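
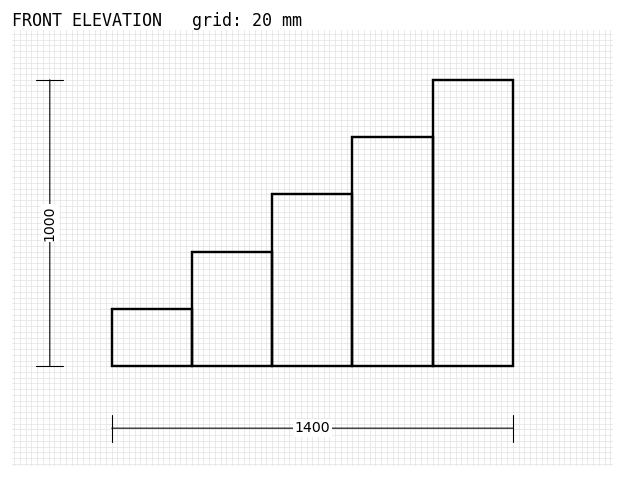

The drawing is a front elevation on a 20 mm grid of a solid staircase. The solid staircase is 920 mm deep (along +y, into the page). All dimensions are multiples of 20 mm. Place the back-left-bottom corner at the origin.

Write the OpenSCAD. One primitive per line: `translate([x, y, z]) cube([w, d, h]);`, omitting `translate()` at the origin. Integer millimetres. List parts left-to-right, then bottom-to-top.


cube([280, 920, 200]);
translate([280, 0, 0]) cube([280, 920, 400]);
translate([560, 0, 0]) cube([280, 920, 600]);
translate([840, 0, 0]) cube([280, 920, 800]);
translate([1120, 0, 0]) cube([280, 920, 1000]);


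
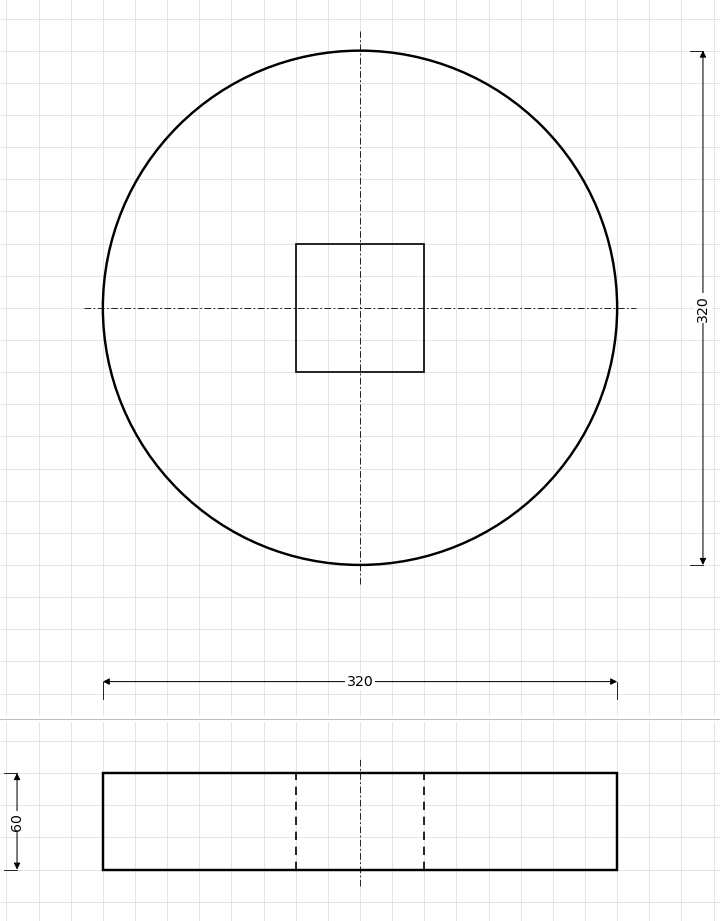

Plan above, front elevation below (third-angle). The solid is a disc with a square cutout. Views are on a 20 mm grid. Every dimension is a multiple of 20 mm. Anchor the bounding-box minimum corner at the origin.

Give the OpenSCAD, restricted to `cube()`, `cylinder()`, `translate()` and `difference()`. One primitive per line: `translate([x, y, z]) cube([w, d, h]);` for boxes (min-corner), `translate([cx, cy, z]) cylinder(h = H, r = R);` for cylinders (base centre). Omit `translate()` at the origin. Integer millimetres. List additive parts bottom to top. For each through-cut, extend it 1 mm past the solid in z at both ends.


difference() {
  translate([160, 160, 0]) cylinder(h = 60, r = 160);
  translate([120, 120, -1]) cube([80, 80, 62]);
}


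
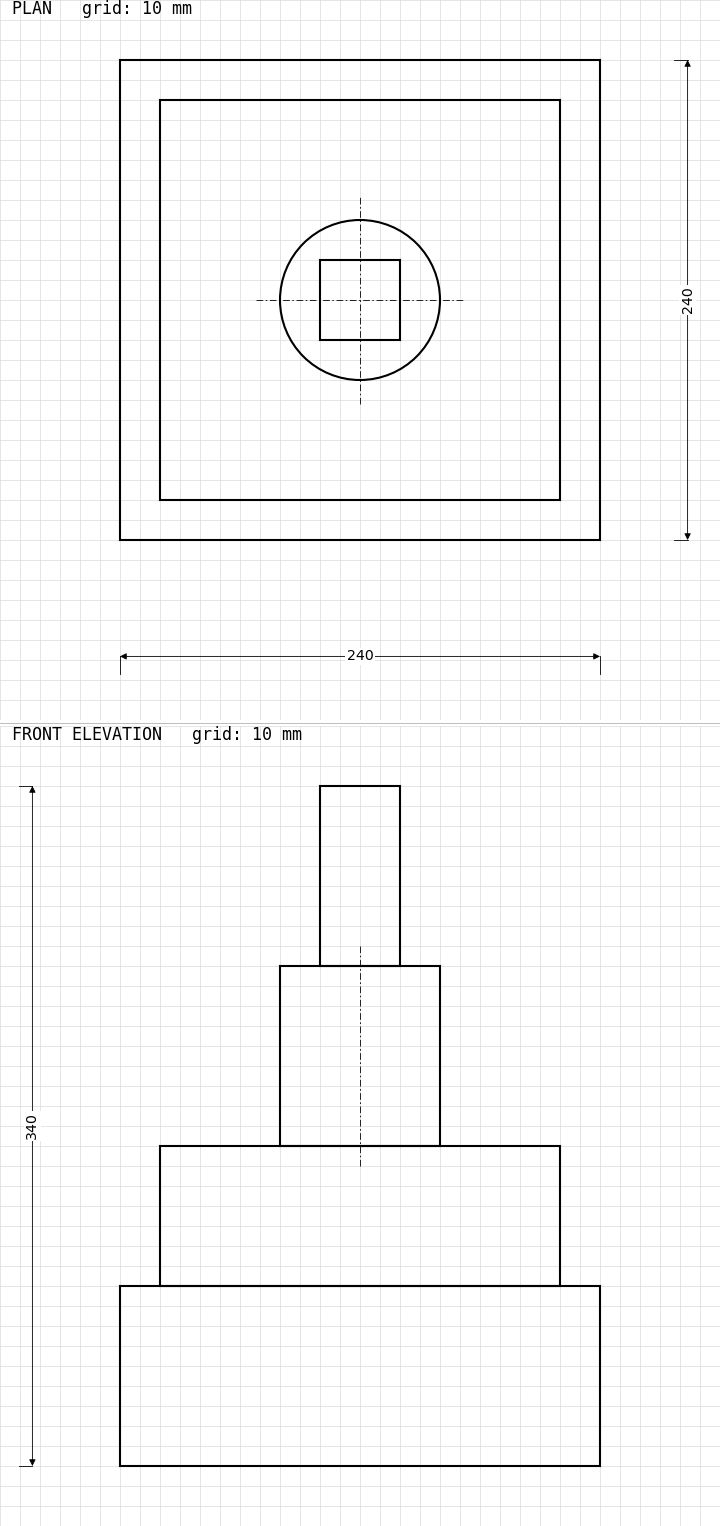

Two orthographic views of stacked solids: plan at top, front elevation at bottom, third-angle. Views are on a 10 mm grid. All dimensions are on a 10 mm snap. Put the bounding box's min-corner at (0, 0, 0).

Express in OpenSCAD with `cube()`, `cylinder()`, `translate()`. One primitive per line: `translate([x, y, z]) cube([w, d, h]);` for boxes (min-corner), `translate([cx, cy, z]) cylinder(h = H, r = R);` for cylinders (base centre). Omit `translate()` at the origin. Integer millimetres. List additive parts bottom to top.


cube([240, 240, 90]);
translate([20, 20, 90]) cube([200, 200, 70]);
translate([120, 120, 160]) cylinder(h = 90, r = 40);
translate([100, 100, 250]) cube([40, 40, 90]);


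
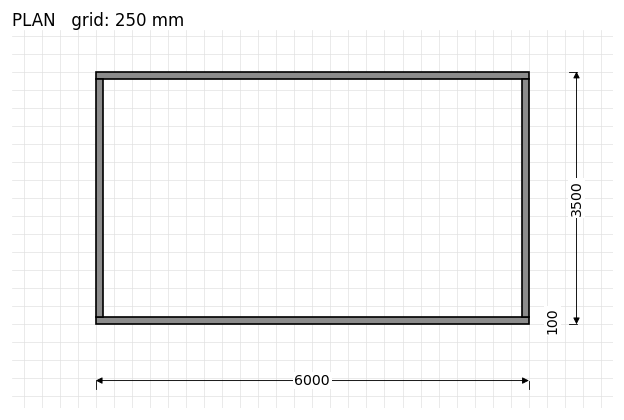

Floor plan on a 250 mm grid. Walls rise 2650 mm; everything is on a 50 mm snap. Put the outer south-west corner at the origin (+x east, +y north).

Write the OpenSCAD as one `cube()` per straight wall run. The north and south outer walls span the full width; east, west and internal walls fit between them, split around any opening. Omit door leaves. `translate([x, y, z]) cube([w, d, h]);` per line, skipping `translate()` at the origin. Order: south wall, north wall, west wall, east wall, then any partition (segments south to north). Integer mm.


cube([6000, 100, 2650]);
translate([0, 3400, 0]) cube([6000, 100, 2650]);
translate([0, 100, 0]) cube([100, 3300, 2650]);
translate([5900, 100, 0]) cube([100, 3300, 2650]);


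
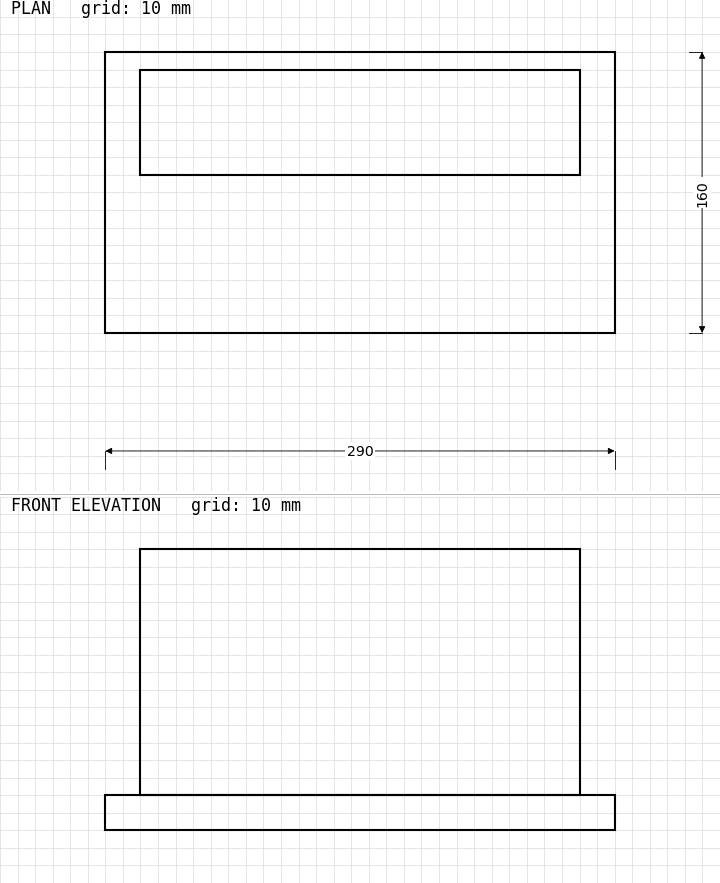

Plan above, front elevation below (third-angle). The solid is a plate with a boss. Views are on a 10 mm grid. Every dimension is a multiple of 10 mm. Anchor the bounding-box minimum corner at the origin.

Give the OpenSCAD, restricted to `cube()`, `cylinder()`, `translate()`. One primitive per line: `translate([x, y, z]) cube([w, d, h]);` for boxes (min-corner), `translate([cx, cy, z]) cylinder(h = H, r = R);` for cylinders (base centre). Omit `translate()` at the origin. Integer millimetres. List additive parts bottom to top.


cube([290, 160, 20]);
translate([20, 90, 20]) cube([250, 60, 140]);


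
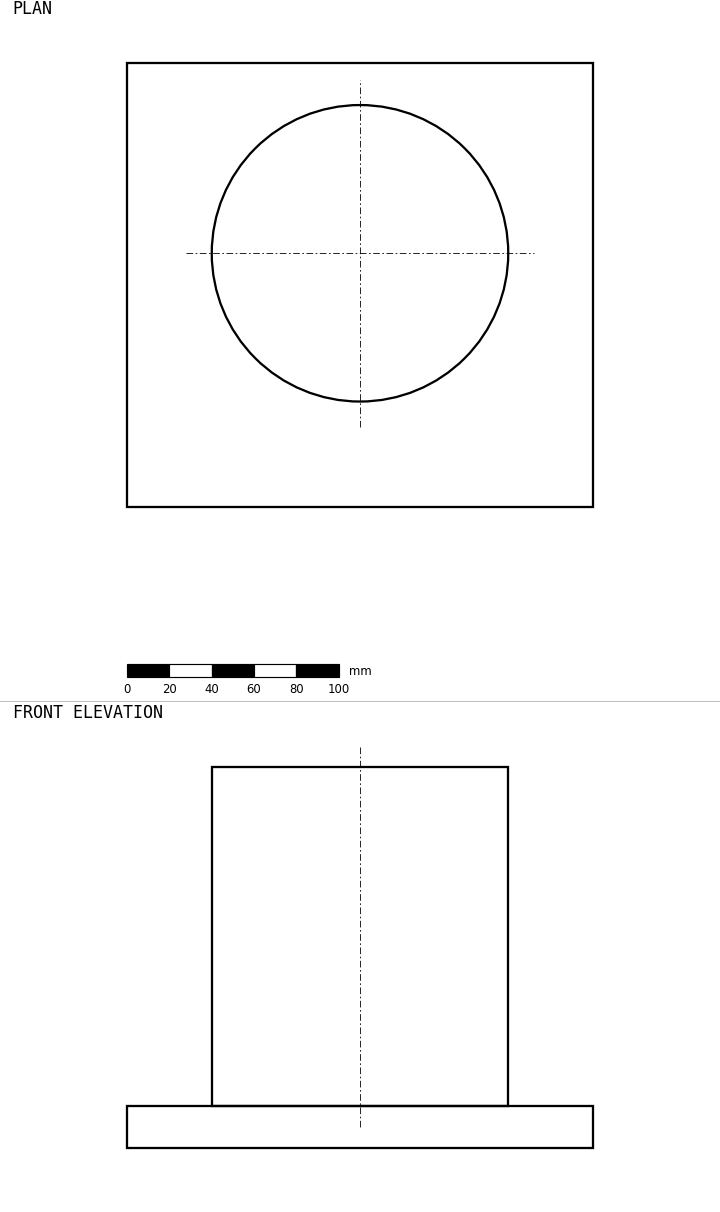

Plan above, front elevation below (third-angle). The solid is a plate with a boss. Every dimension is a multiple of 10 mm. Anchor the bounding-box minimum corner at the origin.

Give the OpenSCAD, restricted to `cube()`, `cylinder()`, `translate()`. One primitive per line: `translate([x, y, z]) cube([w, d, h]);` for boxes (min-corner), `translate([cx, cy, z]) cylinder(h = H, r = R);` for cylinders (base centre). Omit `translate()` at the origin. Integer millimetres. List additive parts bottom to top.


cube([220, 210, 20]);
translate([110, 120, 20]) cylinder(h = 160, r = 70);


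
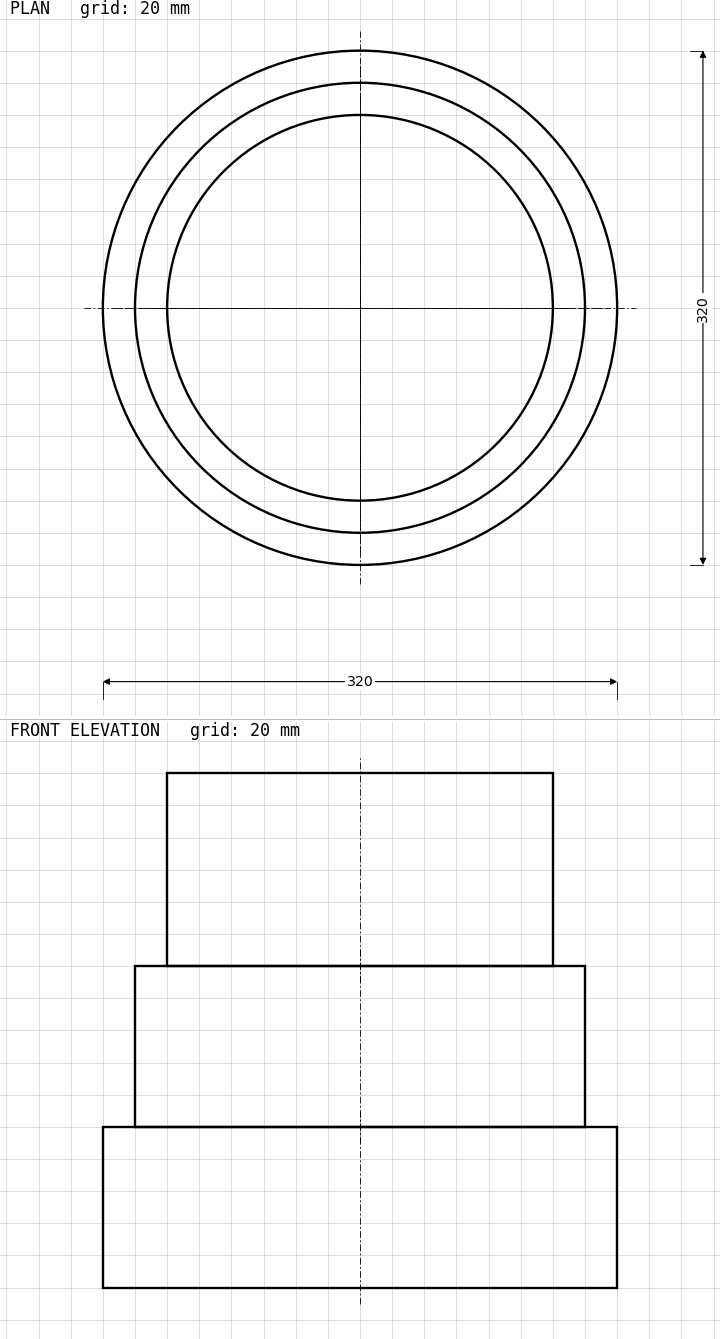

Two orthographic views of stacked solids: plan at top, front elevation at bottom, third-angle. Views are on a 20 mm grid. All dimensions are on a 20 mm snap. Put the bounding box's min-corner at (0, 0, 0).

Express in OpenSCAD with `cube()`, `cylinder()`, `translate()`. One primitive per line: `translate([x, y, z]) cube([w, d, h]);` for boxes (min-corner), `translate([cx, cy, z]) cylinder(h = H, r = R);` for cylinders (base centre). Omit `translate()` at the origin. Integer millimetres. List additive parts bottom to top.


translate([160, 160, 0]) cylinder(h = 100, r = 160);
translate([160, 160, 100]) cylinder(h = 100, r = 140);
translate([160, 160, 200]) cylinder(h = 120, r = 120);


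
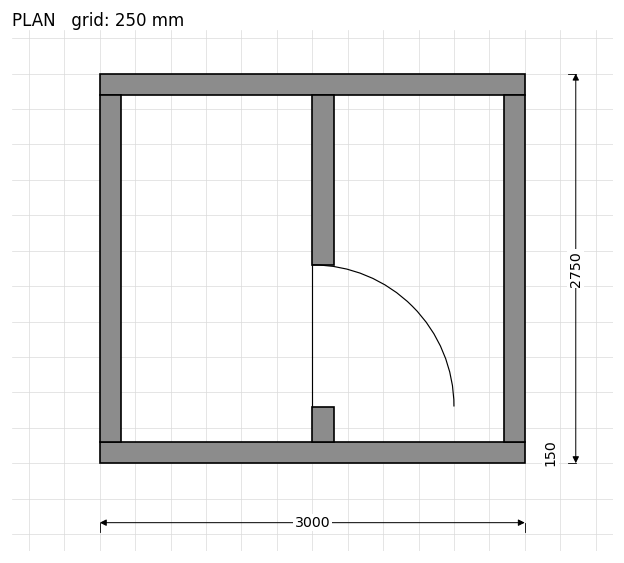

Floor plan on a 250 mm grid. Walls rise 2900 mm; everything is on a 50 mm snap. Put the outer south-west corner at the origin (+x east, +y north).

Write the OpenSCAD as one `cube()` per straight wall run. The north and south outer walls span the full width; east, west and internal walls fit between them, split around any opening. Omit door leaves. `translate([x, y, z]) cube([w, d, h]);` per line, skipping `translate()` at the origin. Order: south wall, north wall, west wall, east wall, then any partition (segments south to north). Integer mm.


cube([3000, 150, 2900]);
translate([0, 2600, 0]) cube([3000, 150, 2900]);
translate([0, 150, 0]) cube([150, 2450, 2900]);
translate([2850, 150, 0]) cube([150, 2450, 2900]);
translate([1500, 150, 0]) cube([150, 250, 2900]);
translate([1500, 1400, 0]) cube([150, 1200, 2900]);


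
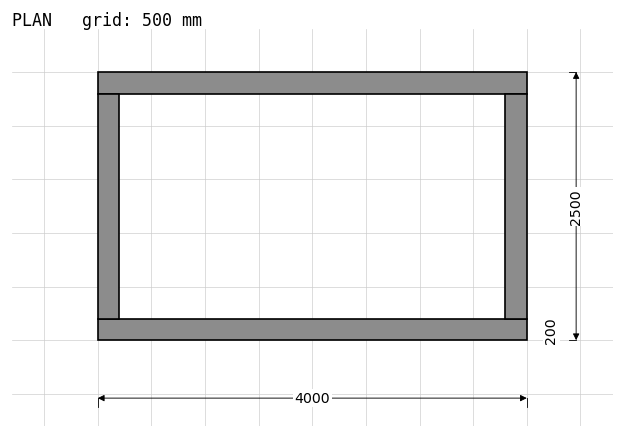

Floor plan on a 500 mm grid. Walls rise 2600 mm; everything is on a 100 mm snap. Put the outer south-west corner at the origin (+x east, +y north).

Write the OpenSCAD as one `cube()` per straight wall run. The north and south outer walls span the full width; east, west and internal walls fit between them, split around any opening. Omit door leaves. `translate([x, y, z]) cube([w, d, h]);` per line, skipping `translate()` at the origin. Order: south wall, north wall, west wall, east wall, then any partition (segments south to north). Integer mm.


cube([4000, 200, 2600]);
translate([0, 2300, 0]) cube([4000, 200, 2600]);
translate([0, 200, 0]) cube([200, 2100, 2600]);
translate([3800, 200, 0]) cube([200, 2100, 2600]);


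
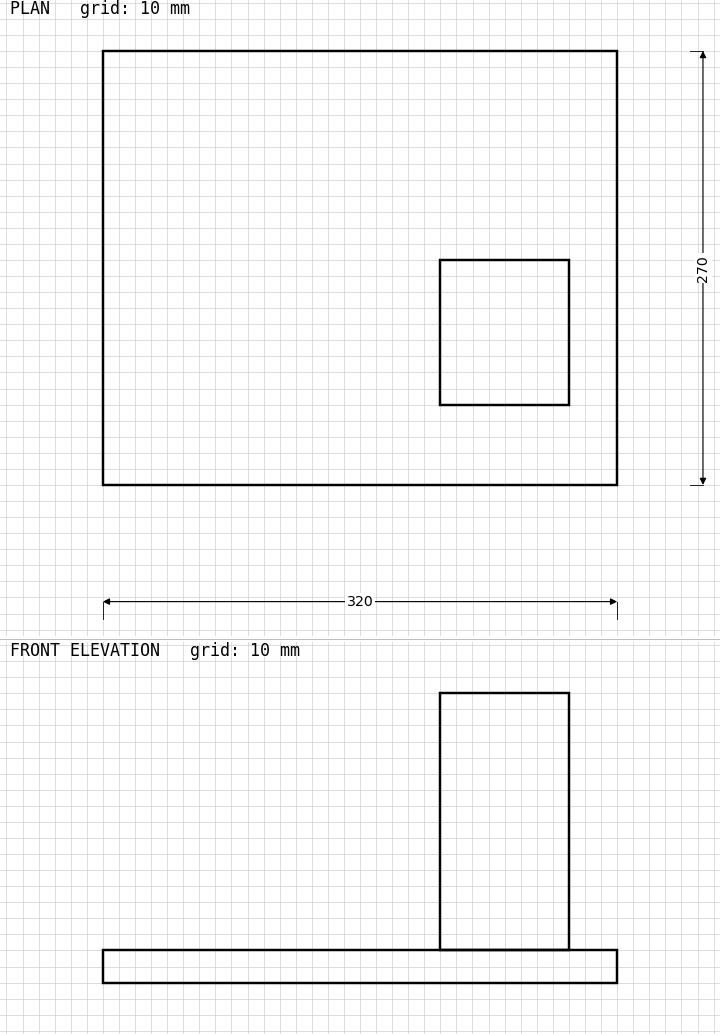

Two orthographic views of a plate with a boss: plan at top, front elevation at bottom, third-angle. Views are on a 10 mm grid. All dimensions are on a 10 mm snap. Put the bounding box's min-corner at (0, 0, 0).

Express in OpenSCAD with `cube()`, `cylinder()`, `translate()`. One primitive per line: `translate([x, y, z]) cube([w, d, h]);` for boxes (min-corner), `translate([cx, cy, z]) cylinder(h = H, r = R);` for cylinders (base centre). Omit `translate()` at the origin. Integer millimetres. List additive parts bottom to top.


cube([320, 270, 20]);
translate([210, 50, 20]) cube([80, 90, 160]);


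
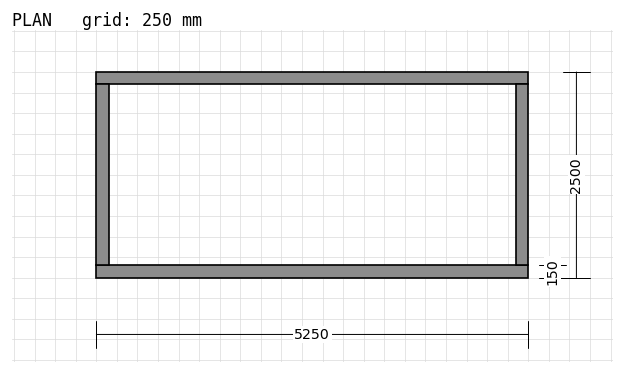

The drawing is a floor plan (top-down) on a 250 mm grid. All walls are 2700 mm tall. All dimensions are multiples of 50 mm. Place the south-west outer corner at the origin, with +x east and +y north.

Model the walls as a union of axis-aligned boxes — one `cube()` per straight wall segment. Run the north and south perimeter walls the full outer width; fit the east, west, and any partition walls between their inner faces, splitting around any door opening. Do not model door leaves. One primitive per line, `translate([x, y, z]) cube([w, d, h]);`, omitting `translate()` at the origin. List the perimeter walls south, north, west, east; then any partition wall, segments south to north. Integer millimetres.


cube([5250, 150, 2700]);
translate([0, 2350, 0]) cube([5250, 150, 2700]);
translate([0, 150, 0]) cube([150, 2200, 2700]);
translate([5100, 150, 0]) cube([150, 2200, 2700]);


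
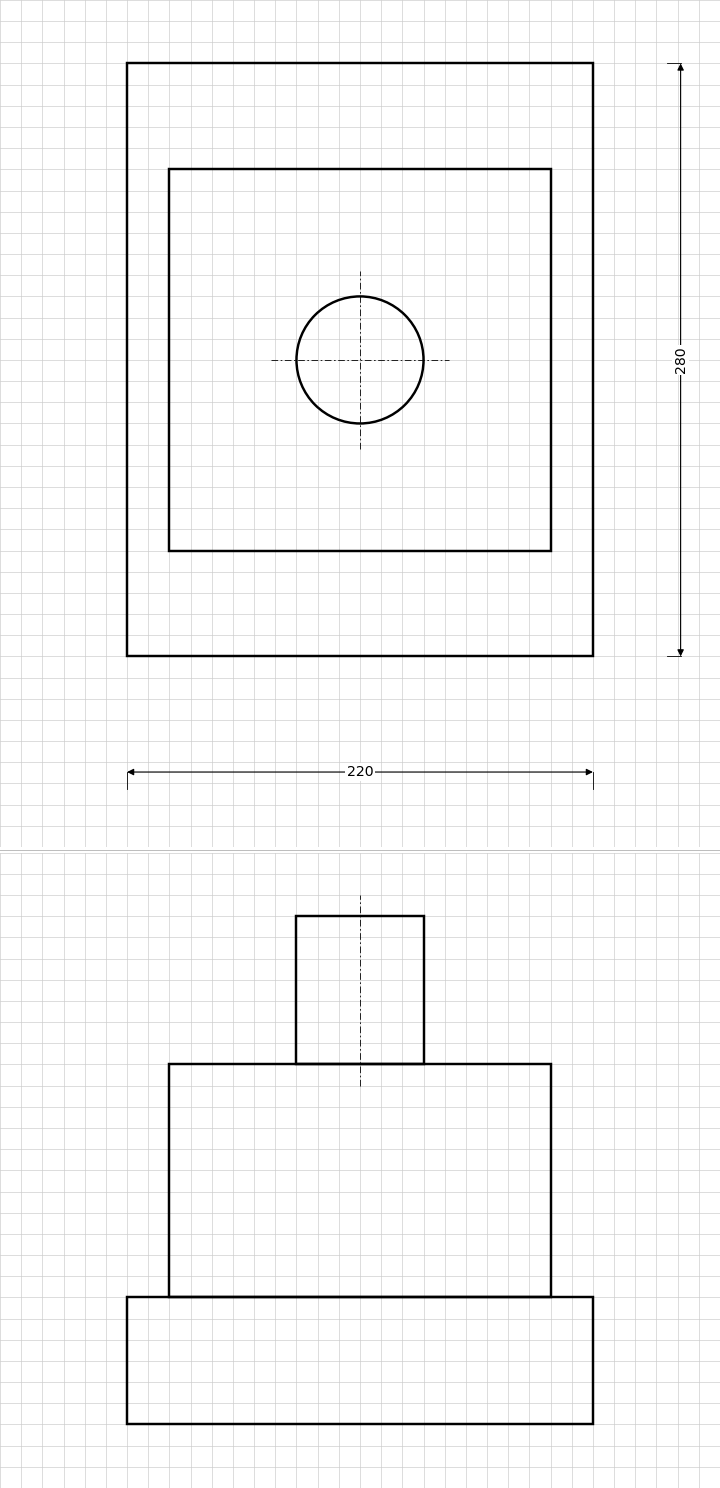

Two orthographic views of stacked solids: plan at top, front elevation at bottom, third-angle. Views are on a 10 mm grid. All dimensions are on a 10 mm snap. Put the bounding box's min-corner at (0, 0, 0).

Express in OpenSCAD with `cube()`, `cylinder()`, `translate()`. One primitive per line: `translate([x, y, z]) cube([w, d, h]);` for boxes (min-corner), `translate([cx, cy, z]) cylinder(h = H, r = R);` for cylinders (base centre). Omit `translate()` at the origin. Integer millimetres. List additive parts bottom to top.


cube([220, 280, 60]);
translate([20, 50, 60]) cube([180, 180, 110]);
translate([110, 140, 170]) cylinder(h = 70, r = 30);


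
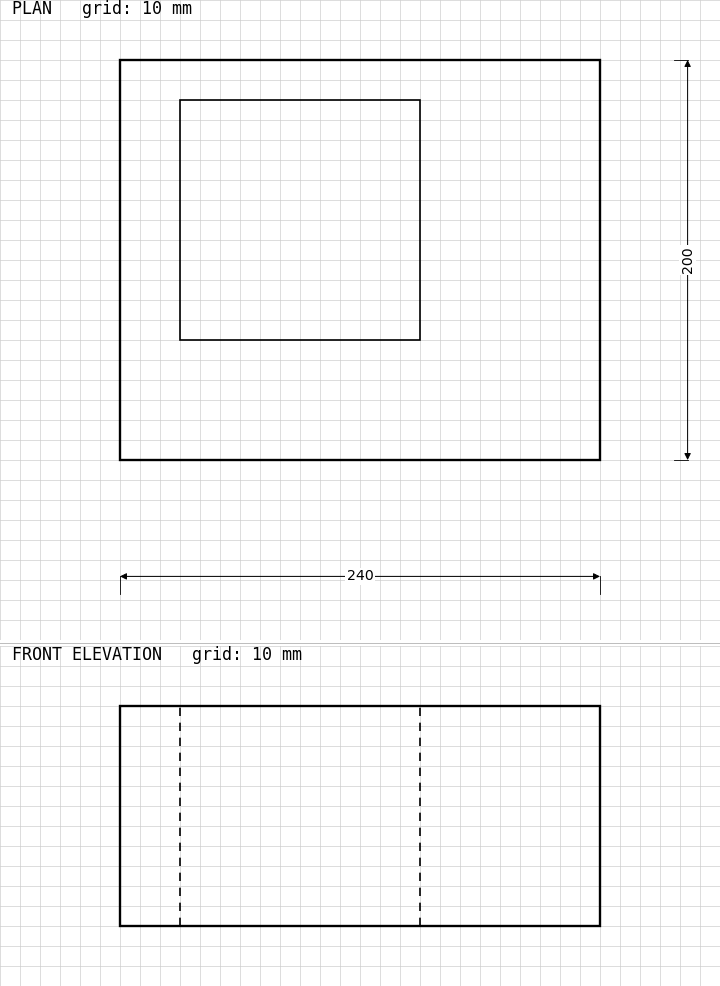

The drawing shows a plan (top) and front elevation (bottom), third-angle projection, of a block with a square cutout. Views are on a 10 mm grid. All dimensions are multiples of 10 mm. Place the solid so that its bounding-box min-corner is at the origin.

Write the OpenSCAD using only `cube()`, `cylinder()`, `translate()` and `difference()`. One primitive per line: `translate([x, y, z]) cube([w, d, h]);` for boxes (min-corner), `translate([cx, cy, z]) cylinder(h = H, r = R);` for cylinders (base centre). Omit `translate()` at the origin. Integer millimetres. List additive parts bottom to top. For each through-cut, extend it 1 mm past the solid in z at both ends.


difference() {
  cube([240, 200, 110]);
  translate([30, 60, -1]) cube([120, 120, 112]);
}


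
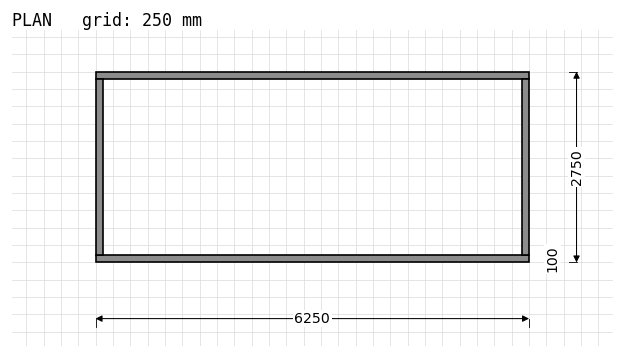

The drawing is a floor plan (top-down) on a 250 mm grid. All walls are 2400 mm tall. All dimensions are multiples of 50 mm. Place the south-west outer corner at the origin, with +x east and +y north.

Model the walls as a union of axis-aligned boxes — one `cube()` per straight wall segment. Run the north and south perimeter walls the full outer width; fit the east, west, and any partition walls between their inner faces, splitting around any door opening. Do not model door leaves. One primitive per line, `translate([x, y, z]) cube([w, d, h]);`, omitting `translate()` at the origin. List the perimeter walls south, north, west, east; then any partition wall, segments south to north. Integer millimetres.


cube([6250, 100, 2400]);
translate([0, 2650, 0]) cube([6250, 100, 2400]);
translate([0, 100, 0]) cube([100, 2550, 2400]);
translate([6150, 100, 0]) cube([100, 2550, 2400]);


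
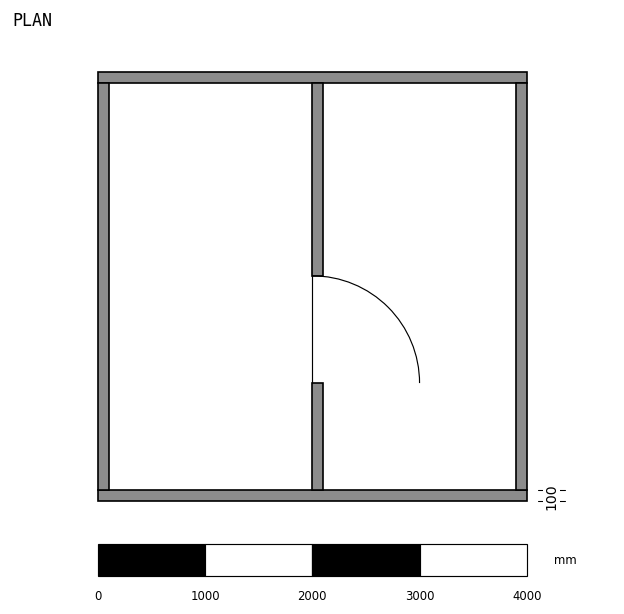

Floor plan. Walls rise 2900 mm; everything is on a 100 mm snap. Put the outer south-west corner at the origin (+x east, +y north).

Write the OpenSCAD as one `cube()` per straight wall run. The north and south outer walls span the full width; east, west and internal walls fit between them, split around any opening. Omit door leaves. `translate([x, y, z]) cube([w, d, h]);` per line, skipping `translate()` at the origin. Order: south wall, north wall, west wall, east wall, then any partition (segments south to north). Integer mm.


cube([4000, 100, 2900]);
translate([0, 3900, 0]) cube([4000, 100, 2900]);
translate([0, 100, 0]) cube([100, 3800, 2900]);
translate([3900, 100, 0]) cube([100, 3800, 2900]);
translate([2000, 100, 0]) cube([100, 1000, 2900]);
translate([2000, 2100, 0]) cube([100, 1800, 2900]);


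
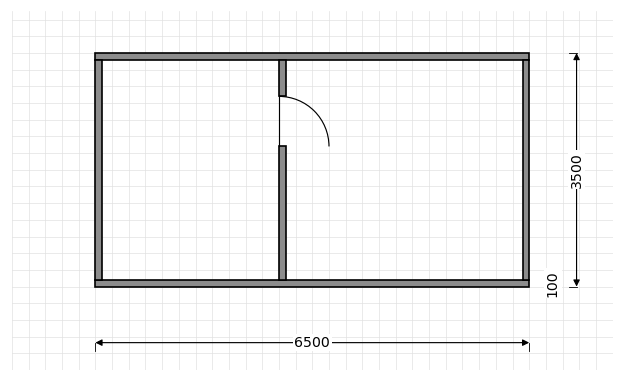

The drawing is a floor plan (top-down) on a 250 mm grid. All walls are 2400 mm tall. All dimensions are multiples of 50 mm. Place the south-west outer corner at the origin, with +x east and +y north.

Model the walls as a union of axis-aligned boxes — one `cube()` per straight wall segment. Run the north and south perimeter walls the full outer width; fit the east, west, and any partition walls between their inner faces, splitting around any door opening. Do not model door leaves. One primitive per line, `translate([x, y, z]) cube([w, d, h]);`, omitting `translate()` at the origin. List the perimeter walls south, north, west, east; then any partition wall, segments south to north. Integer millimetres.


cube([6500, 100, 2400]);
translate([0, 3400, 0]) cube([6500, 100, 2400]);
translate([0, 100, 0]) cube([100, 3300, 2400]);
translate([6400, 100, 0]) cube([100, 3300, 2400]);
translate([2750, 100, 0]) cube([100, 2000, 2400]);
translate([2750, 2850, 0]) cube([100, 550, 2400]);


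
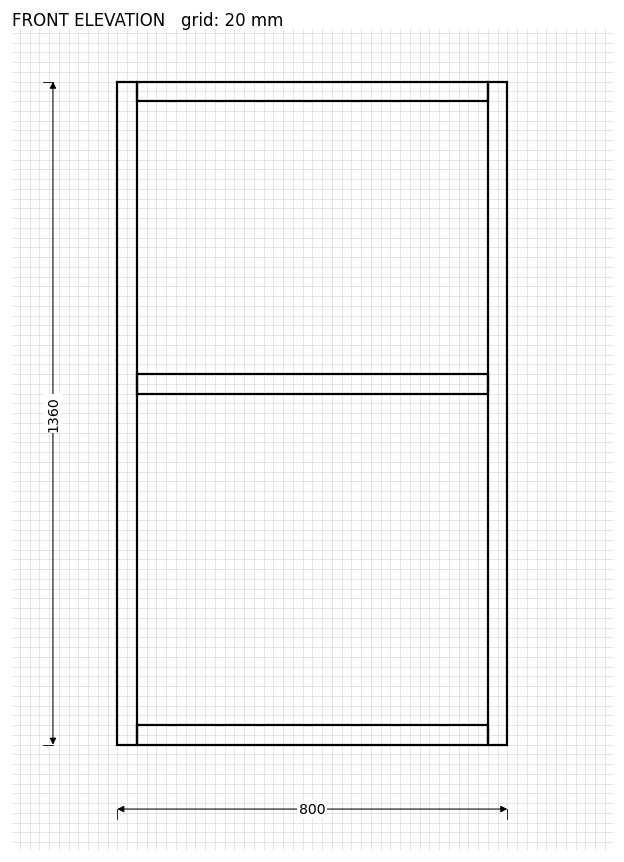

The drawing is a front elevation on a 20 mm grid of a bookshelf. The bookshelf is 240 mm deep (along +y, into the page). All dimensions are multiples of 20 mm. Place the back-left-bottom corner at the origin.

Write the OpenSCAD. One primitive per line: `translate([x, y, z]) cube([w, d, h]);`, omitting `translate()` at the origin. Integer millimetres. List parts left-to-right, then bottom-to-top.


cube([40, 240, 1360]);
translate([40, 0, 0]) cube([720, 240, 40]);
translate([40, 0, 720]) cube([720, 240, 40]);
translate([40, 0, 1320]) cube([720, 240, 40]);
translate([760, 0, 0]) cube([40, 240, 1360]);


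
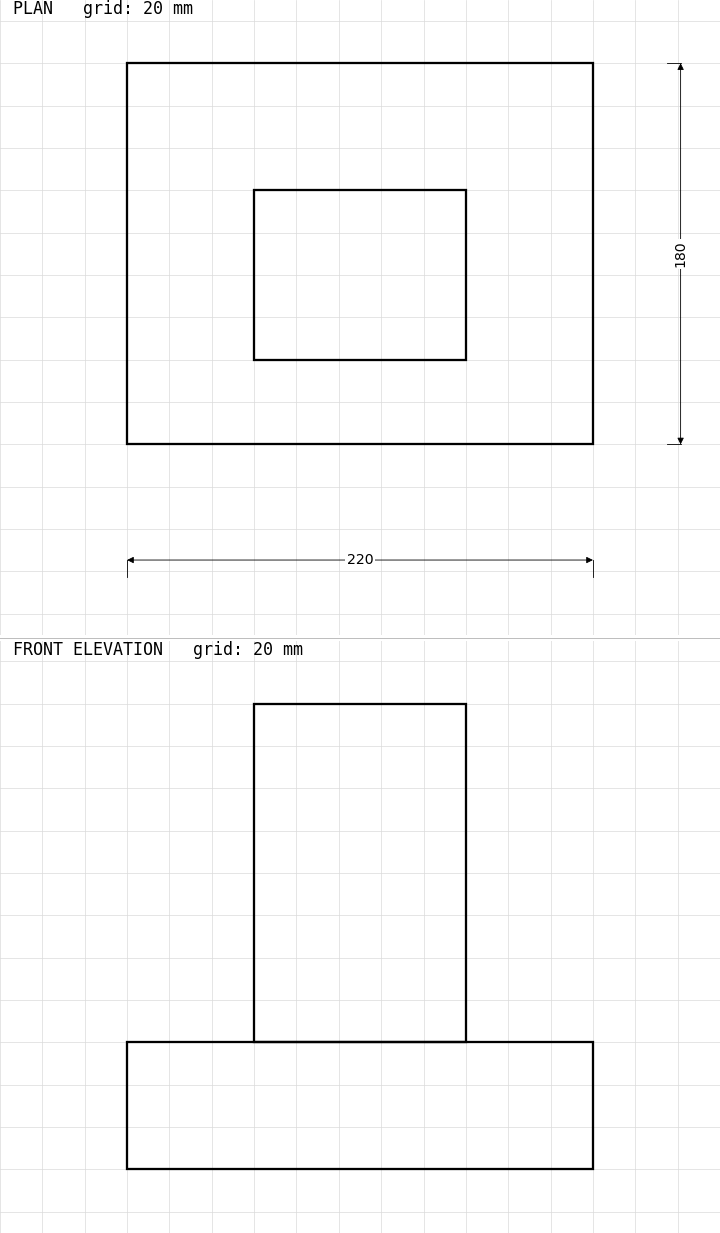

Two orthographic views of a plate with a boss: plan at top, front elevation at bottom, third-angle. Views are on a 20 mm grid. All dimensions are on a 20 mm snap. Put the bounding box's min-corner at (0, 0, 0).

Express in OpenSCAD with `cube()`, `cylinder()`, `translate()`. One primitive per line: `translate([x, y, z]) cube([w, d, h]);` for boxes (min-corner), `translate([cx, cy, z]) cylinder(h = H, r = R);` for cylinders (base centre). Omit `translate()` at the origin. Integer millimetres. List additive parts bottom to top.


cube([220, 180, 60]);
translate([60, 40, 60]) cube([100, 80, 160]);


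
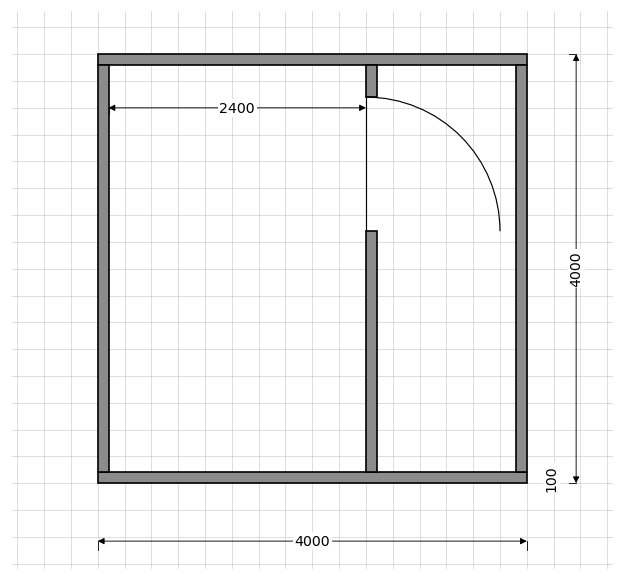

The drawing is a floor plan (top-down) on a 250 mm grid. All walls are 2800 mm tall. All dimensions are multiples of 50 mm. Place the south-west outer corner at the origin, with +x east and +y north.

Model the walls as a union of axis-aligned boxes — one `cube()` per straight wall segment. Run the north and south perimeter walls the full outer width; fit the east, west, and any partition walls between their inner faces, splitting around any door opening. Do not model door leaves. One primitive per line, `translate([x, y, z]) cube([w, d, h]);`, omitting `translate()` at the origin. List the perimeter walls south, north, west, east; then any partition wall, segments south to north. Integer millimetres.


cube([4000, 100, 2800]);
translate([0, 3900, 0]) cube([4000, 100, 2800]);
translate([0, 100, 0]) cube([100, 3800, 2800]);
translate([3900, 100, 0]) cube([100, 3800, 2800]);
translate([2500, 100, 0]) cube([100, 2250, 2800]);
translate([2500, 3600, 0]) cube([100, 300, 2800]);


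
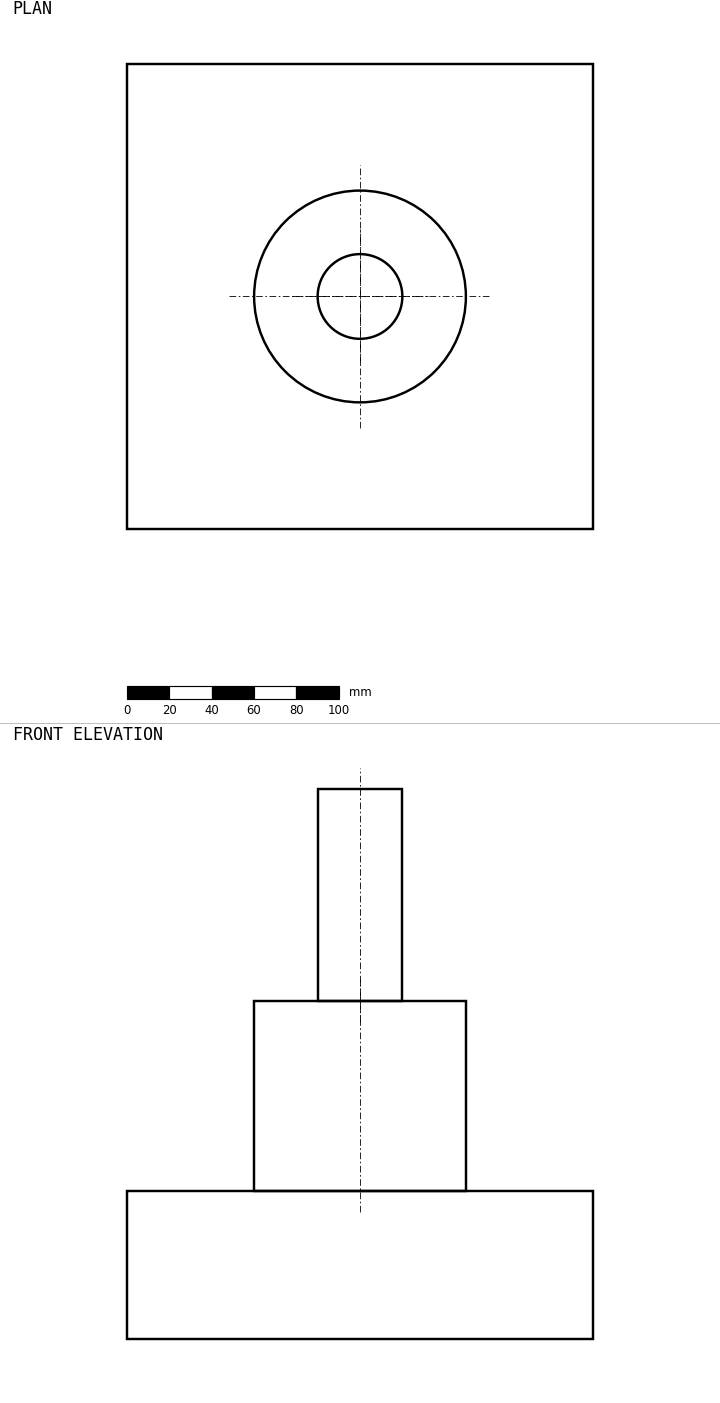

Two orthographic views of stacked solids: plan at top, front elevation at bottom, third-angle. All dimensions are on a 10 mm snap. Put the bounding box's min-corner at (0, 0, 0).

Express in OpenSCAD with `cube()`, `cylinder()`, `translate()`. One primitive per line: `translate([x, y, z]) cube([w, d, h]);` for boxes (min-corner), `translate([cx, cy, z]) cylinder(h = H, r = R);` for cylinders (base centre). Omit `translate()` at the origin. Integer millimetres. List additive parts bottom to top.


cube([220, 220, 70]);
translate([110, 110, 70]) cylinder(h = 90, r = 50);
translate([110, 110, 160]) cylinder(h = 100, r = 20);


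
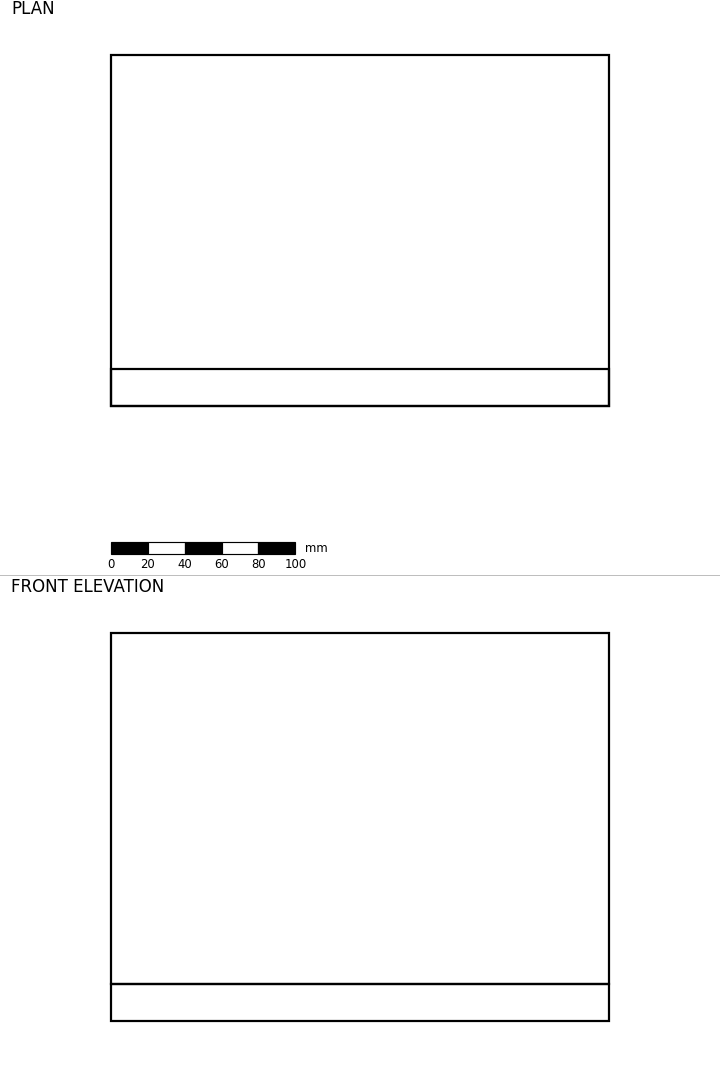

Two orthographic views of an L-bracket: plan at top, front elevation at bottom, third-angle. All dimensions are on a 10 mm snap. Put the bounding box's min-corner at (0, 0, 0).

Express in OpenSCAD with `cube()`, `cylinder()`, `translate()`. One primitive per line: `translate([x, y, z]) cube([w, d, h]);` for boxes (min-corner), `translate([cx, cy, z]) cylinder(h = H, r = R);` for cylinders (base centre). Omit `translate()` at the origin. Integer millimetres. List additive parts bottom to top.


cube([270, 190, 20]);
translate([0, 0, 20]) cube([270, 20, 190]);


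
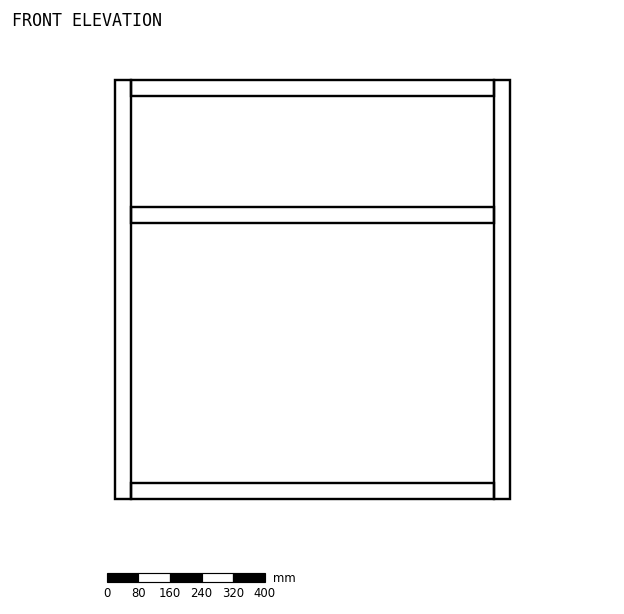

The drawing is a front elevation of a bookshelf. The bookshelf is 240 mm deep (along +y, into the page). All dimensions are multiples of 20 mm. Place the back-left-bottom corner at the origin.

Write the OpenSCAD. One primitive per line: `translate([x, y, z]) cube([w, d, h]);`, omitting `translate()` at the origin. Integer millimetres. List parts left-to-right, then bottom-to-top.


cube([40, 240, 1060]);
translate([40, 0, 0]) cube([920, 240, 40]);
translate([40, 0, 700]) cube([920, 240, 40]);
translate([40, 0, 1020]) cube([920, 240, 40]);
translate([960, 0, 0]) cube([40, 240, 1060]);


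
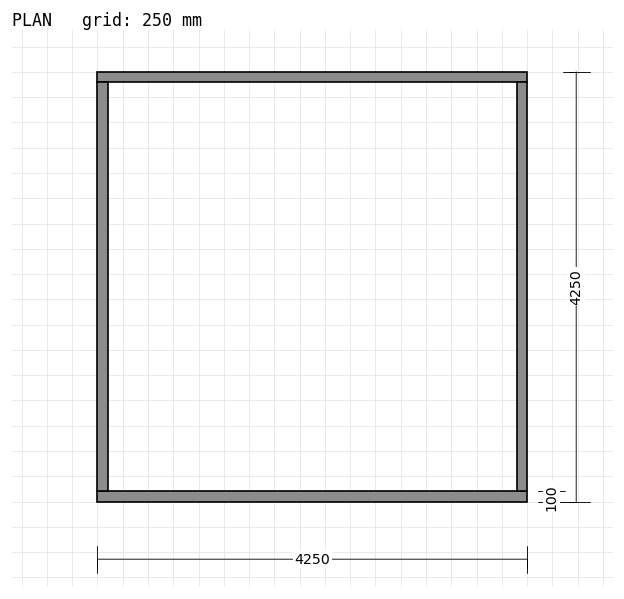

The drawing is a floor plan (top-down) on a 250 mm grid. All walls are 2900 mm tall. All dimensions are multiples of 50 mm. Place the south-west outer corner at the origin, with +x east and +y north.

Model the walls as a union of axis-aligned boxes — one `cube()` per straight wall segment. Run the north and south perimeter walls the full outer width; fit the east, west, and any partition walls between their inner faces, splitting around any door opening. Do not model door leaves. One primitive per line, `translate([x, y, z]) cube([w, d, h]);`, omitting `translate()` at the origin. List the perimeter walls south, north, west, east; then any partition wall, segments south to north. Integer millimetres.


cube([4250, 100, 2900]);
translate([0, 4150, 0]) cube([4250, 100, 2900]);
translate([0, 100, 0]) cube([100, 4050, 2900]);
translate([4150, 100, 0]) cube([100, 4050, 2900]);


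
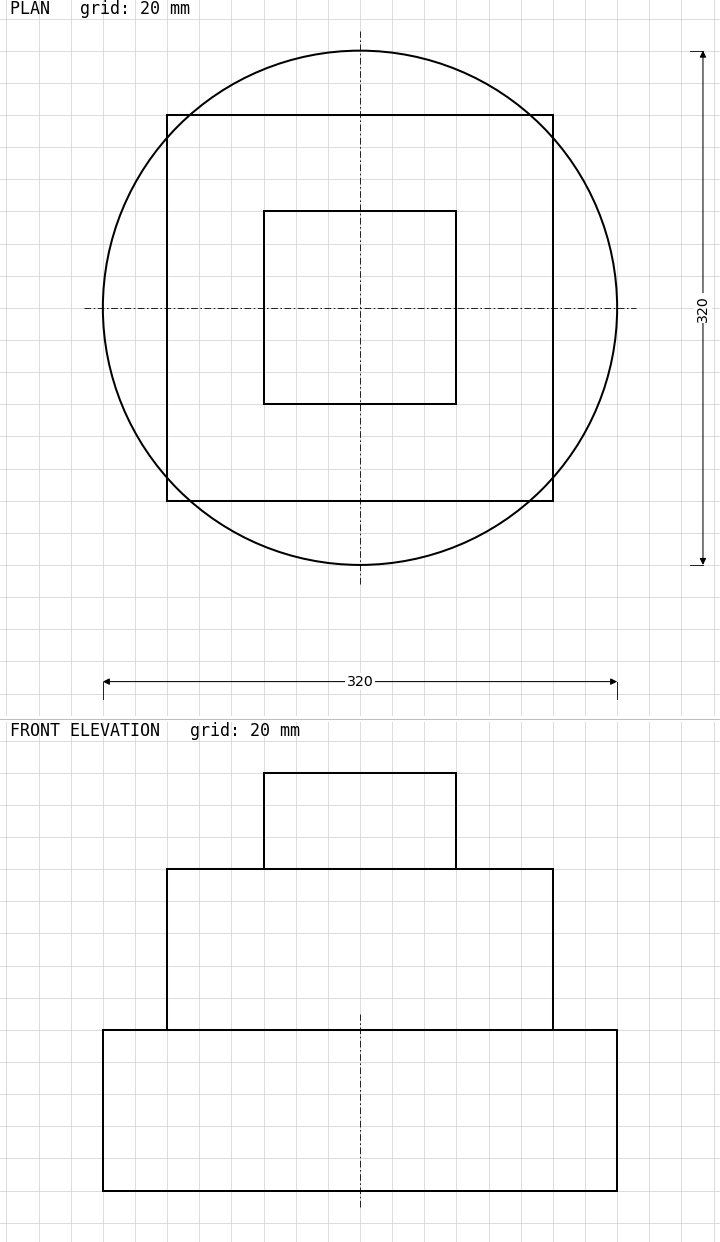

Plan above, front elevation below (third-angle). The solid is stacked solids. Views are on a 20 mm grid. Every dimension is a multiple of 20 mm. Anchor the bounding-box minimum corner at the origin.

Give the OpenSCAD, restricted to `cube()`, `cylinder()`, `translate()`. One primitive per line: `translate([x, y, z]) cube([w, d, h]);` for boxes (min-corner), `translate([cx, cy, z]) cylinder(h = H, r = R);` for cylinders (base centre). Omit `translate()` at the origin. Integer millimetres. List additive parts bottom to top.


translate([160, 160, 0]) cylinder(h = 100, r = 160);
translate([40, 40, 100]) cube([240, 240, 100]);
translate([100, 100, 200]) cube([120, 120, 60]);


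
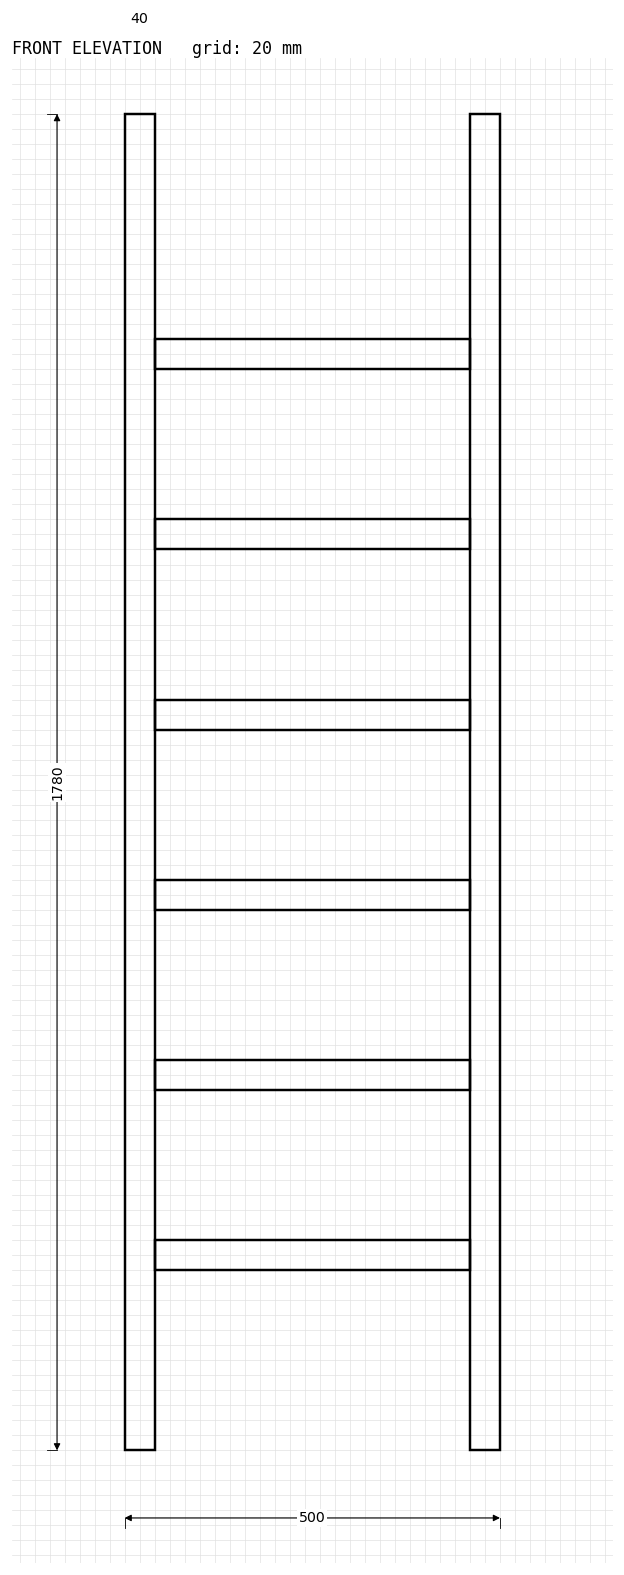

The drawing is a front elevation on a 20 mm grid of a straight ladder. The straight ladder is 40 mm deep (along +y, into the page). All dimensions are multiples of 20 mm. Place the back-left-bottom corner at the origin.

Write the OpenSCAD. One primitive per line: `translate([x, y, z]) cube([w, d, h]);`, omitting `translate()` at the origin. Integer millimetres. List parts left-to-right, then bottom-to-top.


cube([40, 40, 1780]);
translate([40, 0, 240]) cube([420, 40, 40]);
translate([40, 0, 480]) cube([420, 40, 40]);
translate([40, 0, 720]) cube([420, 40, 40]);
translate([40, 0, 960]) cube([420, 40, 40]);
translate([40, 0, 1200]) cube([420, 40, 40]);
translate([40, 0, 1440]) cube([420, 40, 40]);
translate([460, 0, 0]) cube([40, 40, 1780]);


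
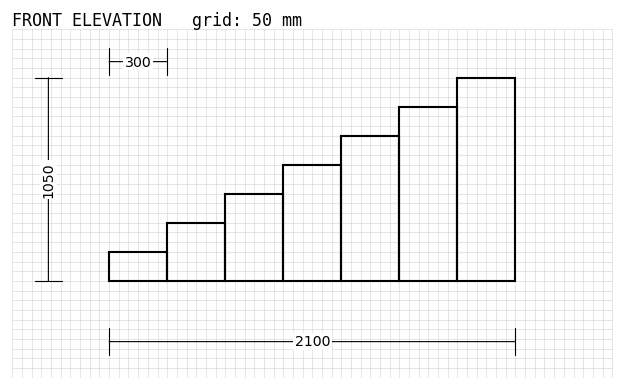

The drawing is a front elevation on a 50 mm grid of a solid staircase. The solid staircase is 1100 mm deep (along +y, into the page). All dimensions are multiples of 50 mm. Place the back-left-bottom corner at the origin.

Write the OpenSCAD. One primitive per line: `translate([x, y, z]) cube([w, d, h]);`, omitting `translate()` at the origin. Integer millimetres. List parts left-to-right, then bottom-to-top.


cube([300, 1100, 150]);
translate([300, 0, 0]) cube([300, 1100, 300]);
translate([600, 0, 0]) cube([300, 1100, 450]);
translate([900, 0, 0]) cube([300, 1100, 600]);
translate([1200, 0, 0]) cube([300, 1100, 750]);
translate([1500, 0, 0]) cube([300, 1100, 900]);
translate([1800, 0, 0]) cube([300, 1100, 1050]);


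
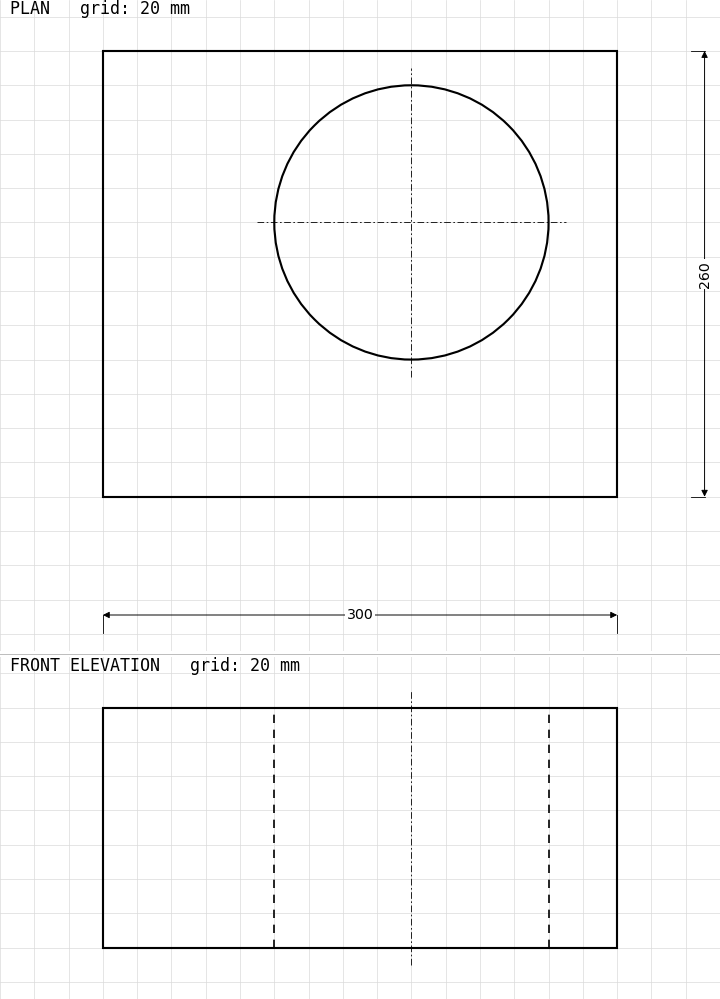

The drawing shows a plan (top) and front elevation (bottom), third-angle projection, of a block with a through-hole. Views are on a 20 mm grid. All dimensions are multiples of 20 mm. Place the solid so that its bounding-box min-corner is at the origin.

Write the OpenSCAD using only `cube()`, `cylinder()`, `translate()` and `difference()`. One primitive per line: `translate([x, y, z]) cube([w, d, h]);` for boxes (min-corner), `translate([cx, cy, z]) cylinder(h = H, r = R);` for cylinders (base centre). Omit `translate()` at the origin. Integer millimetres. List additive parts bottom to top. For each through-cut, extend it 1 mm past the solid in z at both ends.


difference() {
  cube([300, 260, 140]);
  translate([180, 160, -1]) cylinder(h = 142, r = 80);
}


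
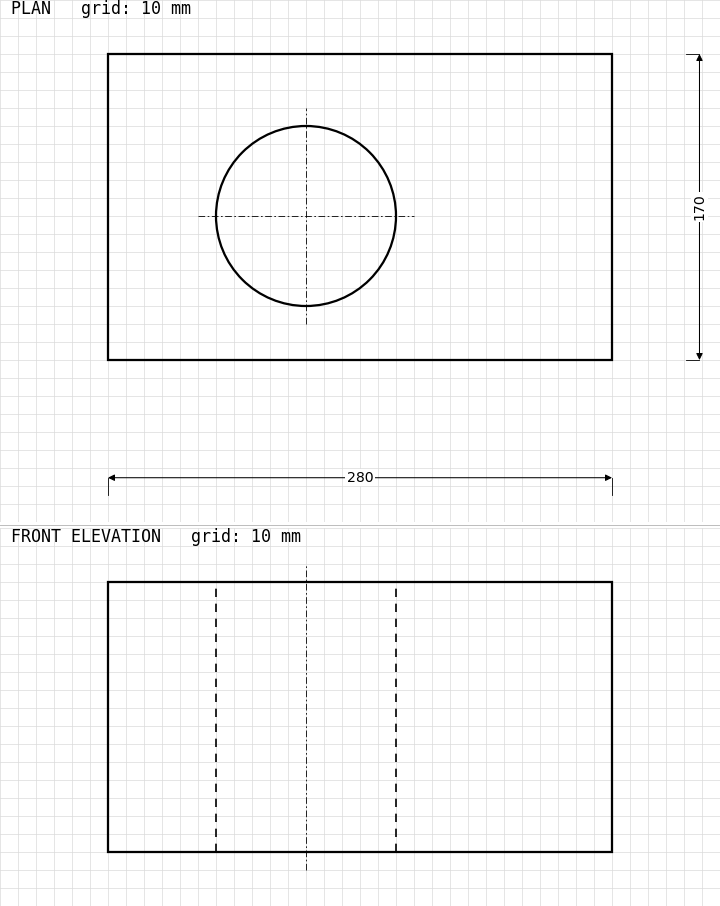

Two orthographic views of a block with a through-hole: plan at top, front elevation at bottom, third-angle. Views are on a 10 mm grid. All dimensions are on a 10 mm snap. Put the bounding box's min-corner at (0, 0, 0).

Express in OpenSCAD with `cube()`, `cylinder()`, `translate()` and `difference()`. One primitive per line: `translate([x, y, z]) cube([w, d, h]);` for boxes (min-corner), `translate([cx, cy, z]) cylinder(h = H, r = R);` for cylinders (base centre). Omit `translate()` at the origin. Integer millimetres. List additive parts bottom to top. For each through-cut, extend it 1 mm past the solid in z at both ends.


difference() {
  cube([280, 170, 150]);
  translate([110, 80, -1]) cylinder(h = 152, r = 50);
}


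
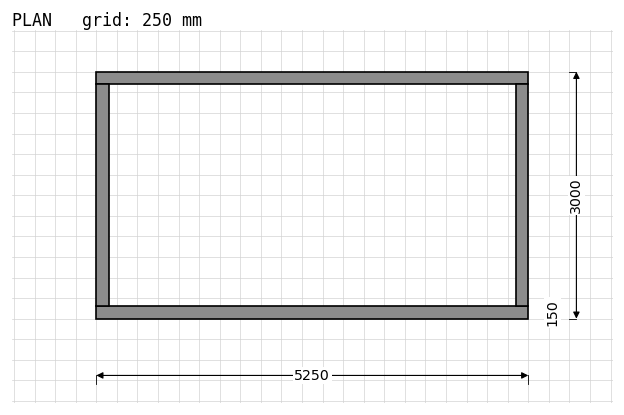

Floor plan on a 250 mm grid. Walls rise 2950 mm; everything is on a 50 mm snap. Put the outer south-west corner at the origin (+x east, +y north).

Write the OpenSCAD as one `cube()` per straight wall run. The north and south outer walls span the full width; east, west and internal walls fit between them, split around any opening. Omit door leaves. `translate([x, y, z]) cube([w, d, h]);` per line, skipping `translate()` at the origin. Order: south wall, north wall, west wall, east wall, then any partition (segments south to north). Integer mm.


cube([5250, 150, 2950]);
translate([0, 2850, 0]) cube([5250, 150, 2950]);
translate([0, 150, 0]) cube([150, 2700, 2950]);
translate([5100, 150, 0]) cube([150, 2700, 2950]);


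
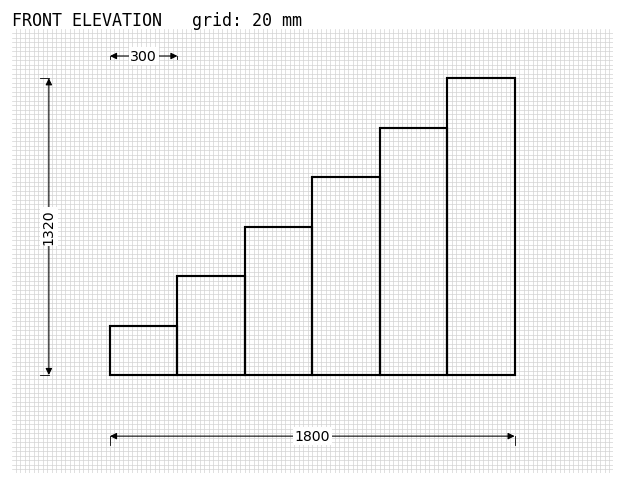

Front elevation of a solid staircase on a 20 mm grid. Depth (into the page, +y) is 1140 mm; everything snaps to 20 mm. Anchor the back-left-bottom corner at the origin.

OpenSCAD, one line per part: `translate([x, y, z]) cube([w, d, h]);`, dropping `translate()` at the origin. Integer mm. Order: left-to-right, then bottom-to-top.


cube([300, 1140, 220]);
translate([300, 0, 0]) cube([300, 1140, 440]);
translate([600, 0, 0]) cube([300, 1140, 660]);
translate([900, 0, 0]) cube([300, 1140, 880]);
translate([1200, 0, 0]) cube([300, 1140, 1100]);
translate([1500, 0, 0]) cube([300, 1140, 1320]);


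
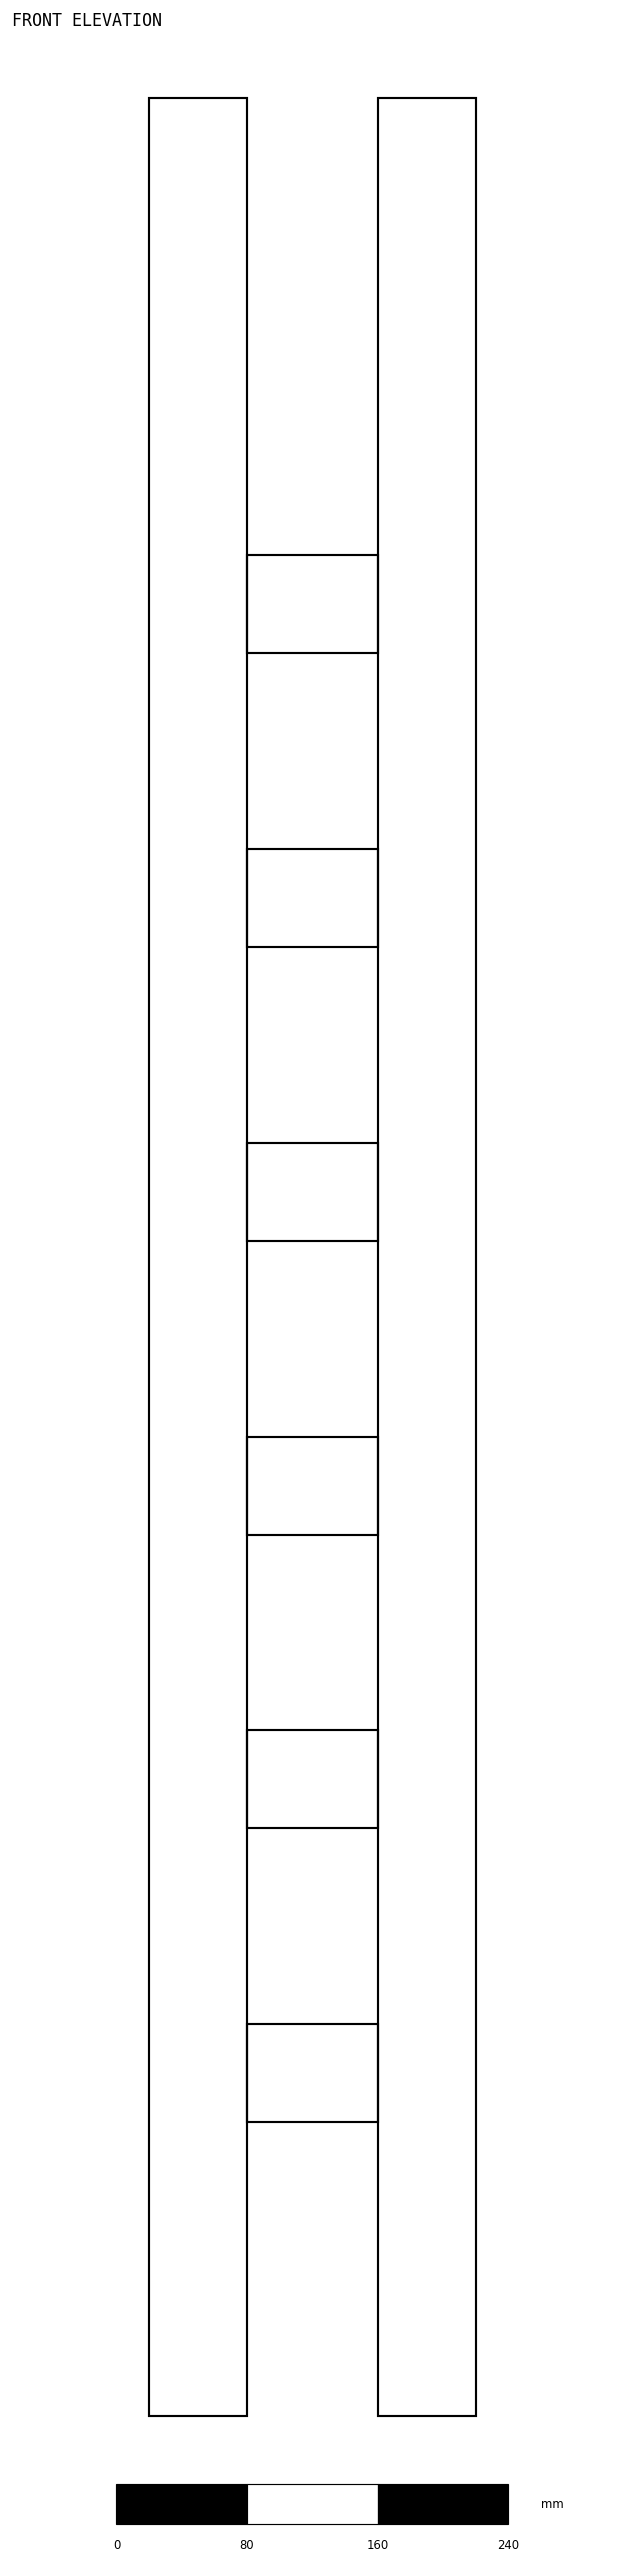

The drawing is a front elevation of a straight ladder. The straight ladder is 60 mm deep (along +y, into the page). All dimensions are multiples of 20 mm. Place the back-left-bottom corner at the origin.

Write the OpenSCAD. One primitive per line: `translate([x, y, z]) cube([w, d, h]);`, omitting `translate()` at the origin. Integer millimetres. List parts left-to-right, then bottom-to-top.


cube([60, 60, 1420]);
translate([60, 0, 180]) cube([80, 60, 60]);
translate([60, 0, 360]) cube([80, 60, 60]);
translate([60, 0, 540]) cube([80, 60, 60]);
translate([60, 0, 720]) cube([80, 60, 60]);
translate([60, 0, 900]) cube([80, 60, 60]);
translate([60, 0, 1080]) cube([80, 60, 60]);
translate([140, 0, 0]) cube([60, 60, 1420]);


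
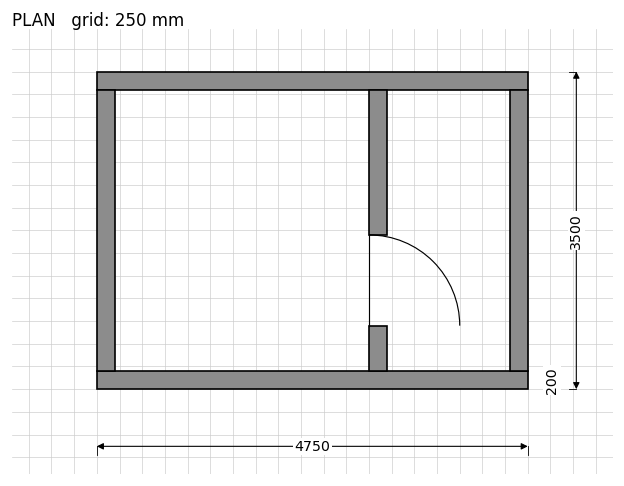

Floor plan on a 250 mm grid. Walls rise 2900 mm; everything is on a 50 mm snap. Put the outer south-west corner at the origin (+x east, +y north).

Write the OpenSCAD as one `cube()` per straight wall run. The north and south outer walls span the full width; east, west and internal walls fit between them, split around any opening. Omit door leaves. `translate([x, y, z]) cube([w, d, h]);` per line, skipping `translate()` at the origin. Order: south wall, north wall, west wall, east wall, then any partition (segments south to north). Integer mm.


cube([4750, 200, 2900]);
translate([0, 3300, 0]) cube([4750, 200, 2900]);
translate([0, 200, 0]) cube([200, 3100, 2900]);
translate([4550, 200, 0]) cube([200, 3100, 2900]);
translate([3000, 200, 0]) cube([200, 500, 2900]);
translate([3000, 1700, 0]) cube([200, 1600, 2900]);


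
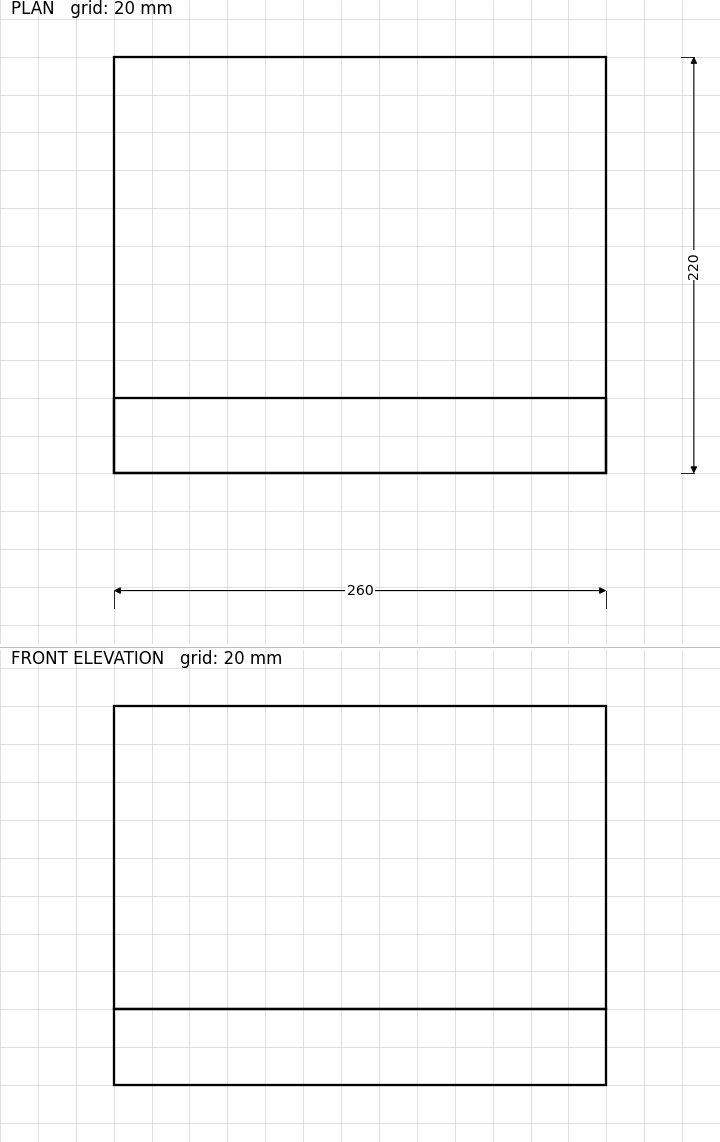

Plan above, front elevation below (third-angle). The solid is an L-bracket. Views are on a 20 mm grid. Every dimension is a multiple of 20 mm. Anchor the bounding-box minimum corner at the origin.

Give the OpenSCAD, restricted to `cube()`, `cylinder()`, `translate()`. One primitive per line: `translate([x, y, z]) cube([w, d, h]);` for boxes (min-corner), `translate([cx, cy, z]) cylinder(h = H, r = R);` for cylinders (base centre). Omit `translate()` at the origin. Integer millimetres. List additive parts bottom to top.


cube([260, 220, 40]);
translate([0, 0, 40]) cube([260, 40, 160]);


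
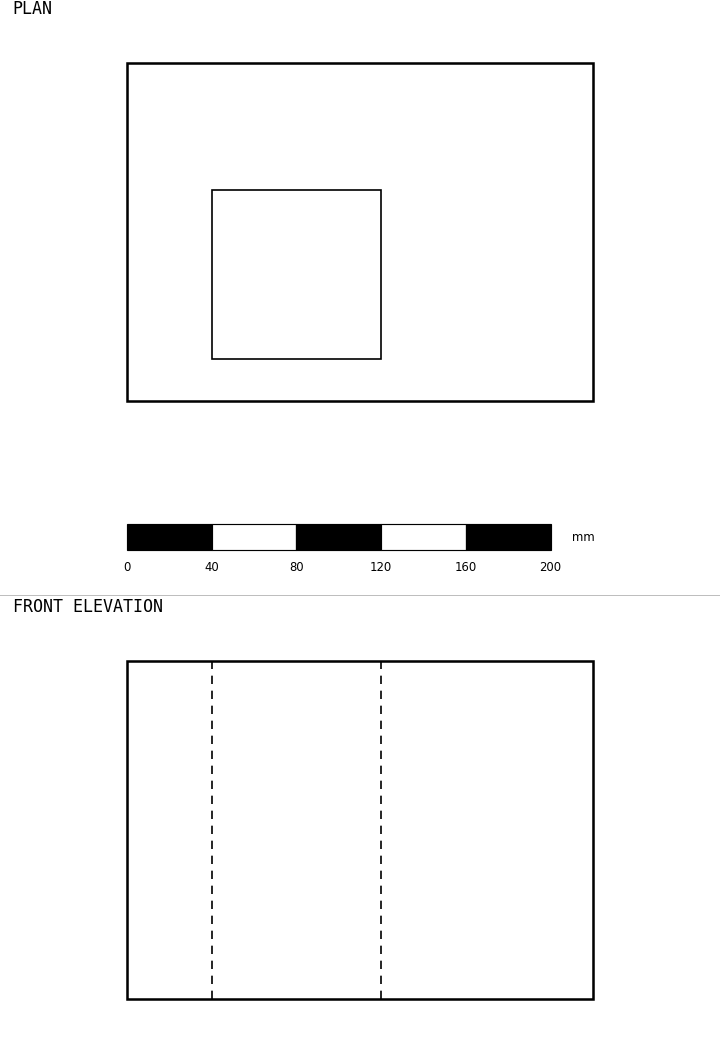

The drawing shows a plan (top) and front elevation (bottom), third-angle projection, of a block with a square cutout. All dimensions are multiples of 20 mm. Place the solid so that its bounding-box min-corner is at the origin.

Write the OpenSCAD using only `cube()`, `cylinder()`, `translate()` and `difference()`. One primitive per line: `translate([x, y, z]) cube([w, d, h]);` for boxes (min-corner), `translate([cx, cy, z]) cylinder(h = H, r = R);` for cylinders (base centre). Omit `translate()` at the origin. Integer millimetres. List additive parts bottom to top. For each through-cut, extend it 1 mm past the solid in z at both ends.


difference() {
  cube([220, 160, 160]);
  translate([40, 20, -1]) cube([80, 80, 162]);
}


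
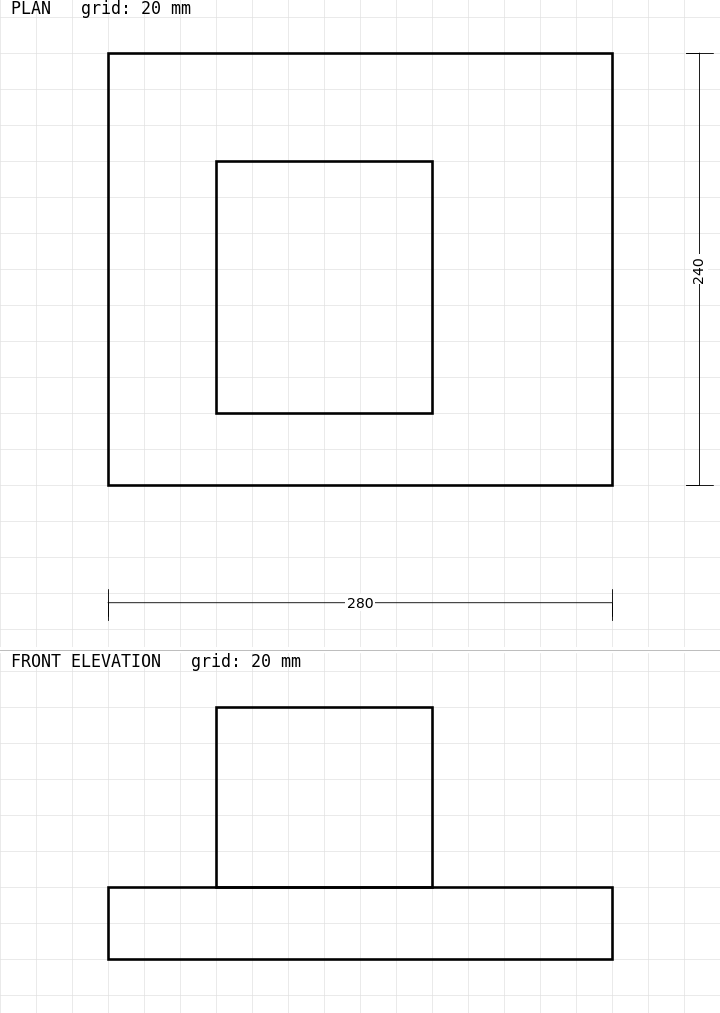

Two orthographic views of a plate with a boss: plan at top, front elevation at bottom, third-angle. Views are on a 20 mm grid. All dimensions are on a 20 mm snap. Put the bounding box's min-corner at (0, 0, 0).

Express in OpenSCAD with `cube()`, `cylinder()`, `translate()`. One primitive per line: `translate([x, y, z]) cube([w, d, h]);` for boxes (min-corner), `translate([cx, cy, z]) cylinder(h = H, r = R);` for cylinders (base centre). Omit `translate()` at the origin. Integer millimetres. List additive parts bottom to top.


cube([280, 240, 40]);
translate([60, 40, 40]) cube([120, 140, 100]);


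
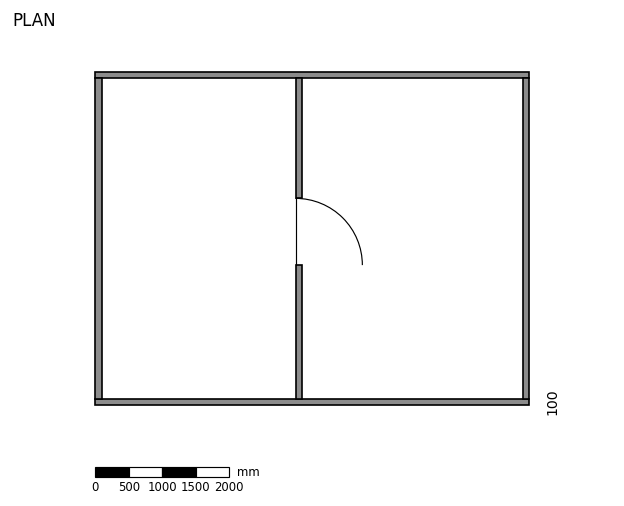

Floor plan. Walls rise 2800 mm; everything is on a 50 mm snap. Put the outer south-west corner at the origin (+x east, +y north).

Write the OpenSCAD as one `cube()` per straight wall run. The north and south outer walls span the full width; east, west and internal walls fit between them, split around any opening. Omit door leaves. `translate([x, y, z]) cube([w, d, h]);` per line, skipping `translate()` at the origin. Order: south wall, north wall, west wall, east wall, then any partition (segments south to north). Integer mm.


cube([6500, 100, 2800]);
translate([0, 4900, 0]) cube([6500, 100, 2800]);
translate([0, 100, 0]) cube([100, 4800, 2800]);
translate([6400, 100, 0]) cube([100, 4800, 2800]);
translate([3000, 100, 0]) cube([100, 2000, 2800]);
translate([3000, 3100, 0]) cube([100, 1800, 2800]);
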